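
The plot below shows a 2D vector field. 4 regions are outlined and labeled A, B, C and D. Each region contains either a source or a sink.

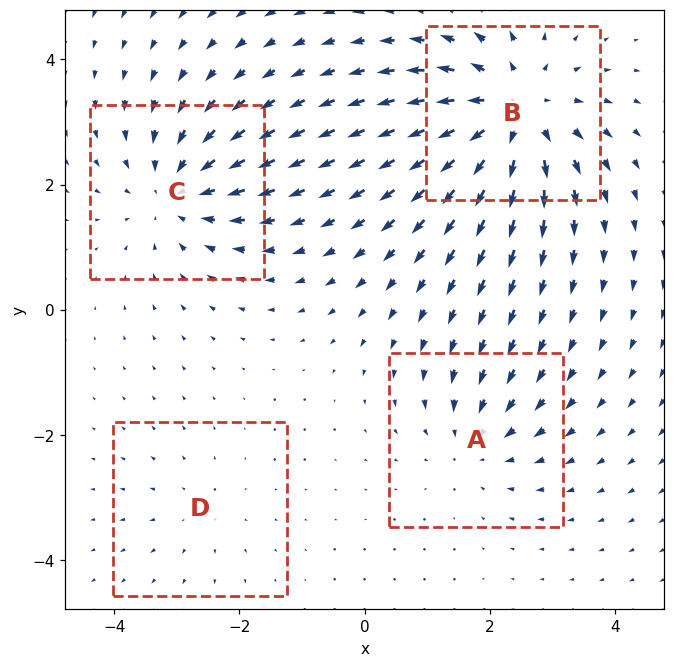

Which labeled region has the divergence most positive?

Divergence at each region's feature centre — A: about -3, B: about +6, C: about -4, D: about +2. Region B is most positive.

B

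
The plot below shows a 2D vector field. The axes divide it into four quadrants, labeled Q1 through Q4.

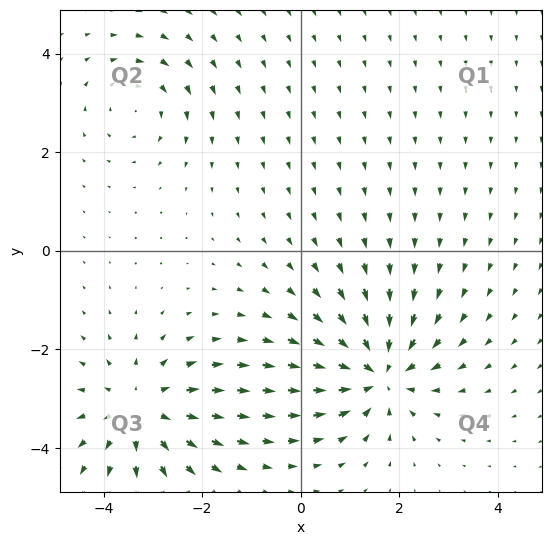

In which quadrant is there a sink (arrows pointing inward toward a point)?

The sink sits at approximately (1.6, -2.5), which lies in quadrant Q4. The divergence there is about -5, negative as expected for a sink.

Q4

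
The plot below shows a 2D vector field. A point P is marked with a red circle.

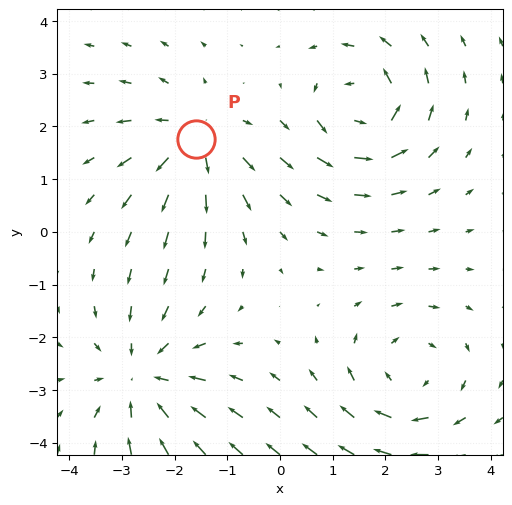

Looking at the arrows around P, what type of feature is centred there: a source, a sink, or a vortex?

At P (-1.6, 1.8) the arrows spread outward. Divergence about +4, curl ≈0 — positive divergence with near-zero curl is a source.

source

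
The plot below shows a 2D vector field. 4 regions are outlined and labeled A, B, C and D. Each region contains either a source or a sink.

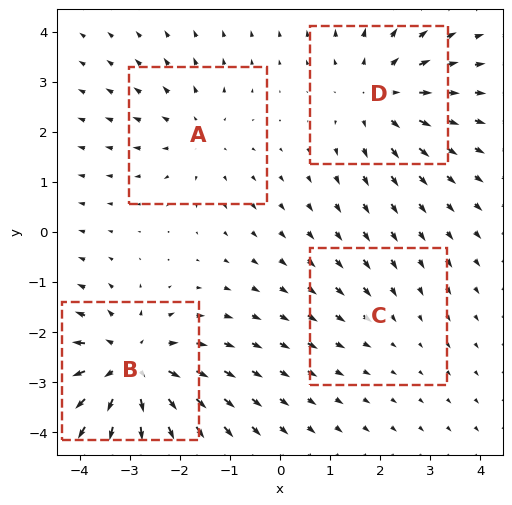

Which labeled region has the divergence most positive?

Divergence at each region's feature centre — A: about +3, B: about +6, C: about -2, D: about +4. Region B is most positive.

B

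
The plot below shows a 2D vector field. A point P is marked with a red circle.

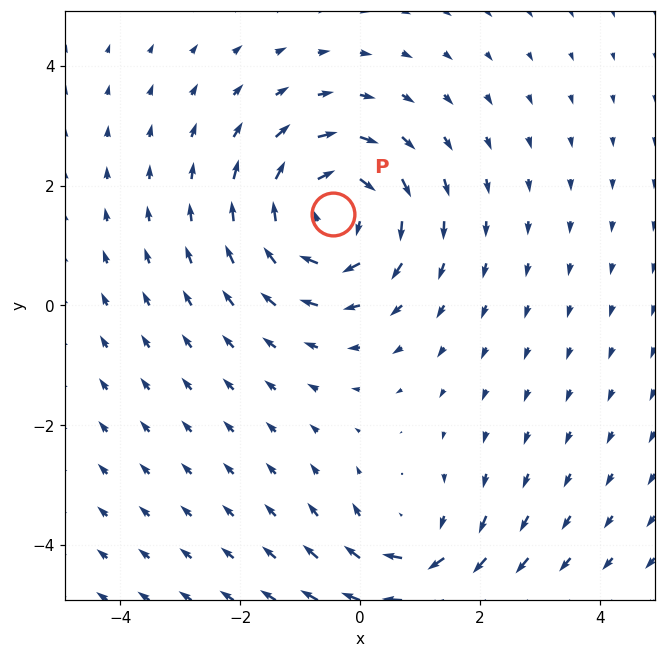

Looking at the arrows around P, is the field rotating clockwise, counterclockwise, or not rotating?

clockwise

Near P at (-0.5, 1.5) the arrows circulate clockwise. The curl (z-component) there is about -4; negative curl means clockwise rotation.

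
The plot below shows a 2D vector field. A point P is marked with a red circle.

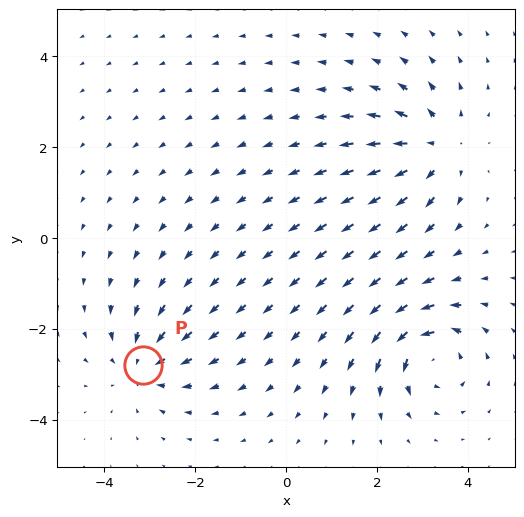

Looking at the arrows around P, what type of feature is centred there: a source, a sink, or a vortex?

At P (-3.2, -2.8) the arrows converge inward. Divergence about -4, curl ≈0 — negative divergence with near-zero curl is a sink.

sink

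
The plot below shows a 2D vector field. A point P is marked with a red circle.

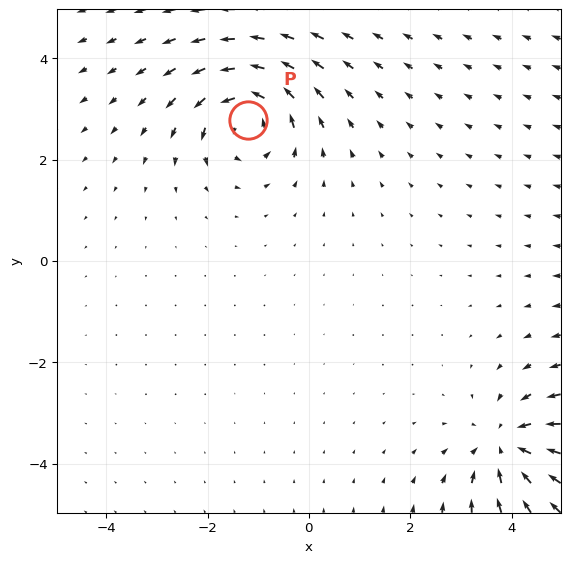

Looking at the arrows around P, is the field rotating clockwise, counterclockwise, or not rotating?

Near P at (-1.2, 2.8) the arrows circulate counterclockwise. The curl (z-component) there is about +4; positive curl means counterclockwise rotation.

counterclockwise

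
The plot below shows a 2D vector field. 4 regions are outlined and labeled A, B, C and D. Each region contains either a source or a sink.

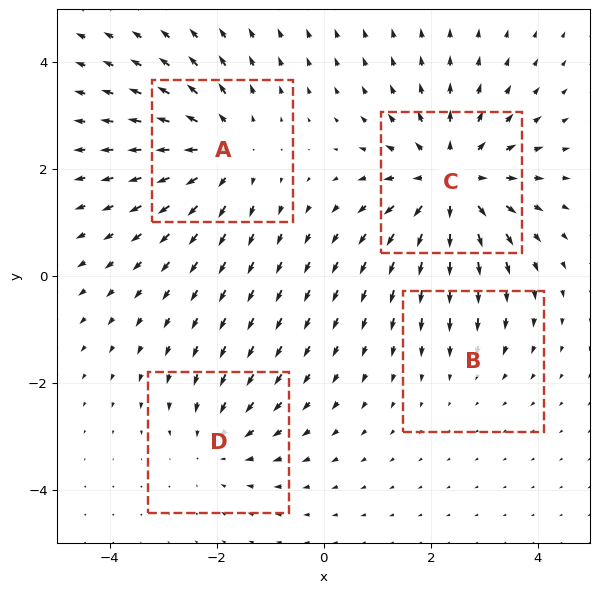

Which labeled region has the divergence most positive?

C

Divergence at each region's feature centre — A: about +4, B: about -2, C: about +6, D: about -3. Region C is most positive.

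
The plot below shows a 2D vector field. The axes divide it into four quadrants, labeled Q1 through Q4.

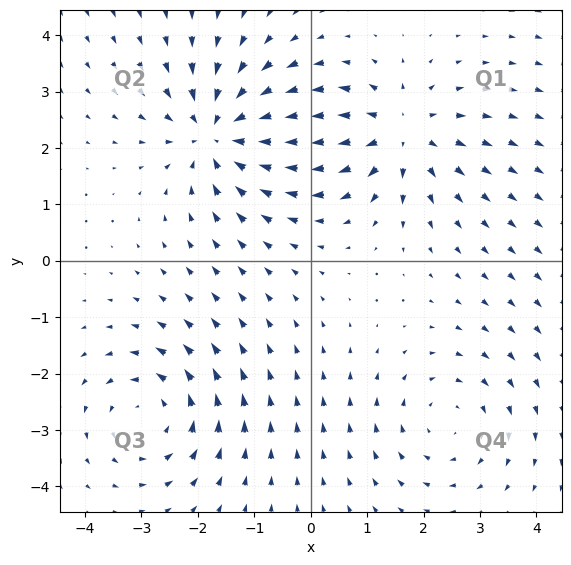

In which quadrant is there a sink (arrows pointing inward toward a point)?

Q2

The sink sits at approximately (-1.6, 2.3), which lies in quadrant Q2. The divergence there is about -5, negative as expected for a sink.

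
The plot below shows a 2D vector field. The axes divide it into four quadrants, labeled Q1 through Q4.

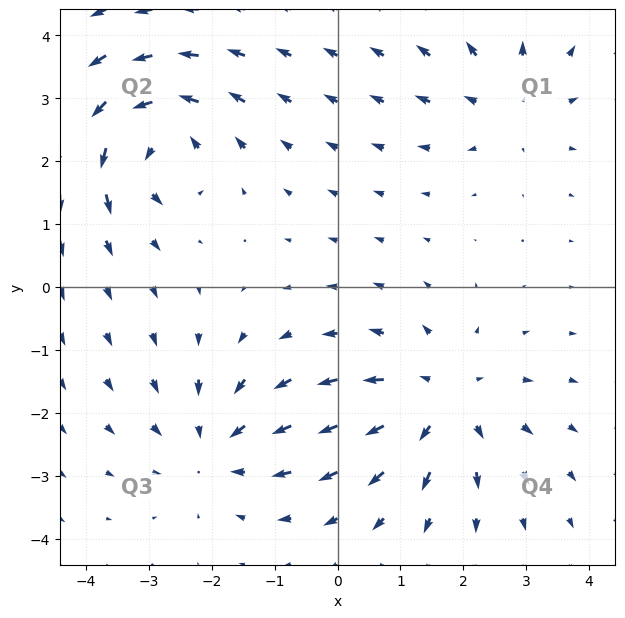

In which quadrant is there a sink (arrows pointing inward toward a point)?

The sink sits at approximately (-1.9, -2.6), which lies in quadrant Q3. The divergence there is about -4, negative as expected for a sink.

Q3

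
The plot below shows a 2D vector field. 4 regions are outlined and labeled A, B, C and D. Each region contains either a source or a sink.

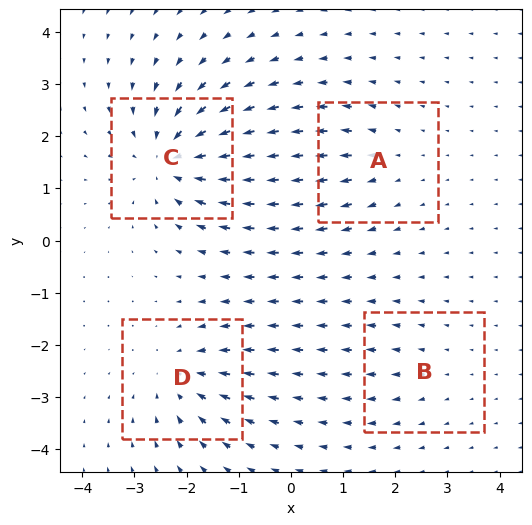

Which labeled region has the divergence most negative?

C

Divergence at each region's feature centre — A: about +3, B: about +2, C: about -7, D: about -5. Region C is most negative.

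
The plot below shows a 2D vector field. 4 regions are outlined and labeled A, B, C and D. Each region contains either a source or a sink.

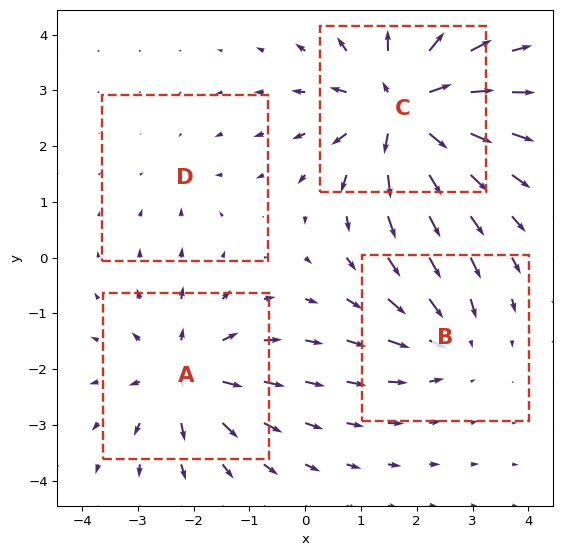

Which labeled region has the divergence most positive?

C

Divergence at each region's feature centre — A: about +5, B: about -4, C: about +7, D: about -2. Region C is most positive.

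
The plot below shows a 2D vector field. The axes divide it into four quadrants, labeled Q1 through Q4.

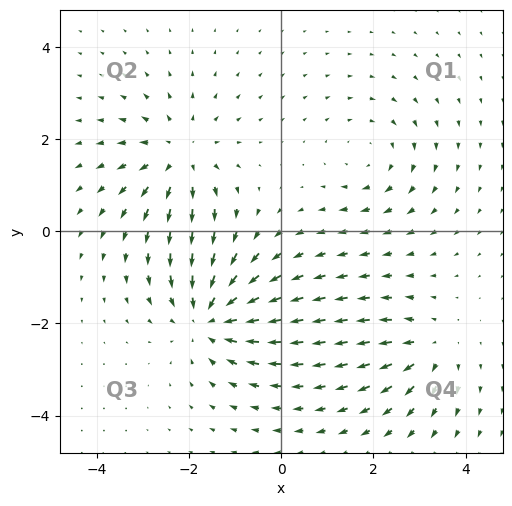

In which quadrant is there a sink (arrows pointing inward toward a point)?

Q3

The sink sits at approximately (-1.5, -1.8), which lies in quadrant Q3. The divergence there is about -5, negative as expected for a sink.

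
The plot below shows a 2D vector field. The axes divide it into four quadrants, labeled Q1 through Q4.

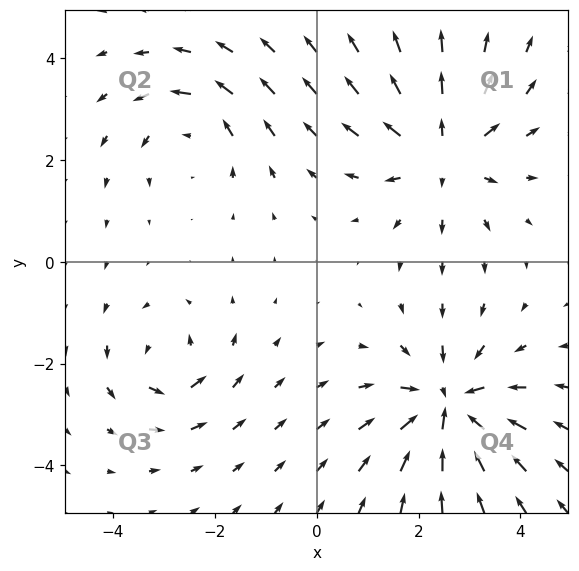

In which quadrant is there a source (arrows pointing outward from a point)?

The source sits at approximately (2.5, 2.2), which lies in quadrant Q1. The divergence there is about +4, positive as expected for a source.

Q1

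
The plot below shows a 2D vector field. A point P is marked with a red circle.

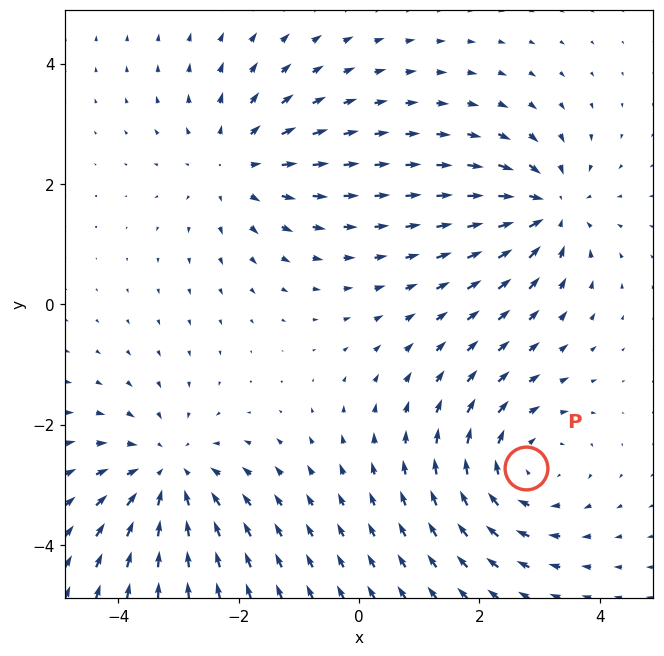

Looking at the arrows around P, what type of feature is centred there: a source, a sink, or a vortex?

vortex

At P (2.8, -2.7) the arrows circulate clockwise. Divergence ≈0, curl about -4 — near-zero divergence with nonzero curl is a vortex.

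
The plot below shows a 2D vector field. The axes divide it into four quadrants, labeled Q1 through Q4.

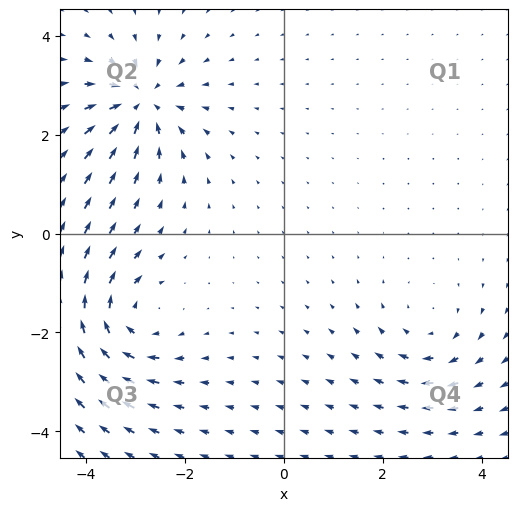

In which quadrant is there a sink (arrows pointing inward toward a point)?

The sink sits at approximately (-2.9, 2.6), which lies in quadrant Q2. The divergence there is about -6, negative as expected for a sink.

Q2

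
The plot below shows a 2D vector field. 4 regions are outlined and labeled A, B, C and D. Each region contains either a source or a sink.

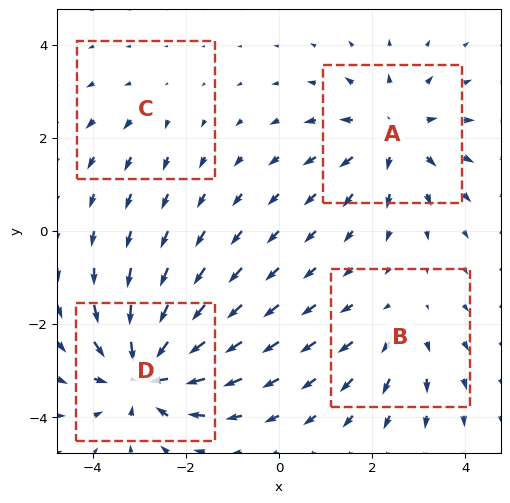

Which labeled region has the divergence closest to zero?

C

Divergence at each region's feature centre — A: about +5, B: about +3, C: about +2, D: about -7. Region C is closest to zero.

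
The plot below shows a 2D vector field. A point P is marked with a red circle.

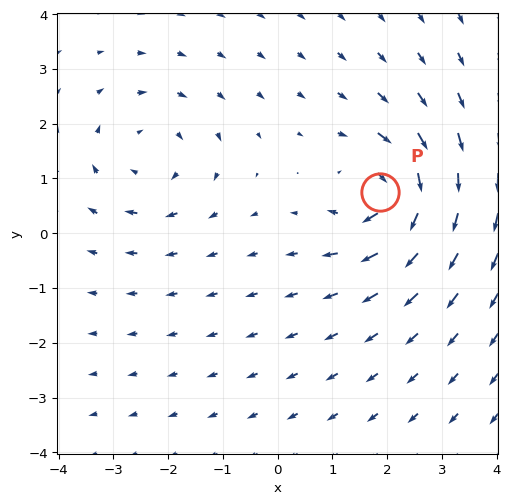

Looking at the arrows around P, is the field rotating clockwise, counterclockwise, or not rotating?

Near P at (1.9, 0.7) the arrows circulate clockwise. The curl (z-component) there is about -6; negative curl means clockwise rotation.

clockwise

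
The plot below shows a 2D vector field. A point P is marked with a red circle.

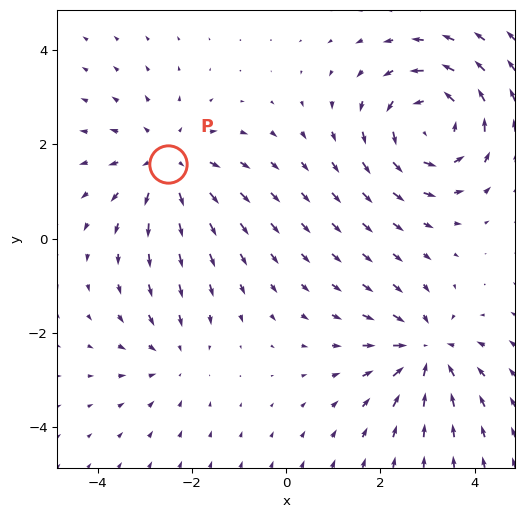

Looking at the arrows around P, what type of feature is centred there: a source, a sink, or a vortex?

source

At P (-2.5, 1.6) the arrows spread outward. Divergence about +3, curl ≈0 — positive divergence with near-zero curl is a source.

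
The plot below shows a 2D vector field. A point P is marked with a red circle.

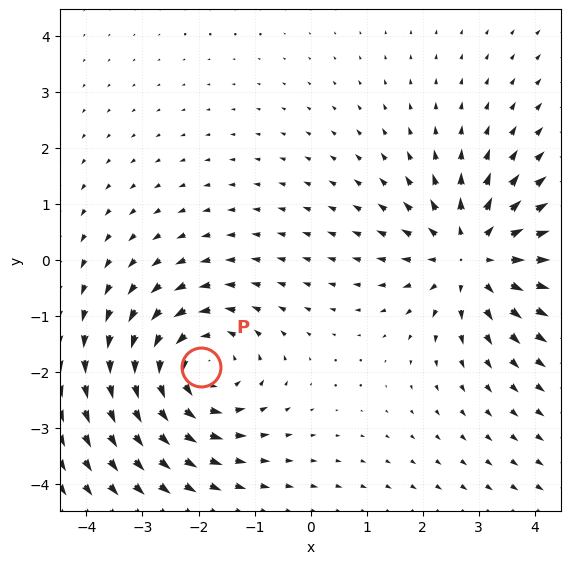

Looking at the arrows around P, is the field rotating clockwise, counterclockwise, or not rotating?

Near P at (-2.0, -1.9) the arrows circulate counterclockwise. The curl (z-component) there is about +3; positive curl means counterclockwise rotation.

counterclockwise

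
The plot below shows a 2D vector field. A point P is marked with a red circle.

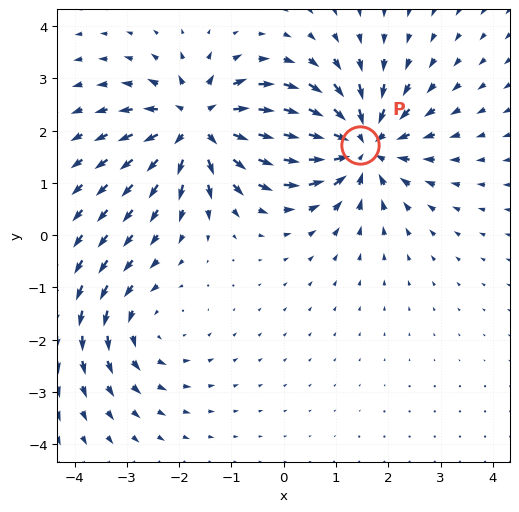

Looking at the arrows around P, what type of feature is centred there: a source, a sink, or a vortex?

sink

At P (1.5, 1.7) the arrows converge inward. Divergence about -6, curl ≈0 — negative divergence with near-zero curl is a sink.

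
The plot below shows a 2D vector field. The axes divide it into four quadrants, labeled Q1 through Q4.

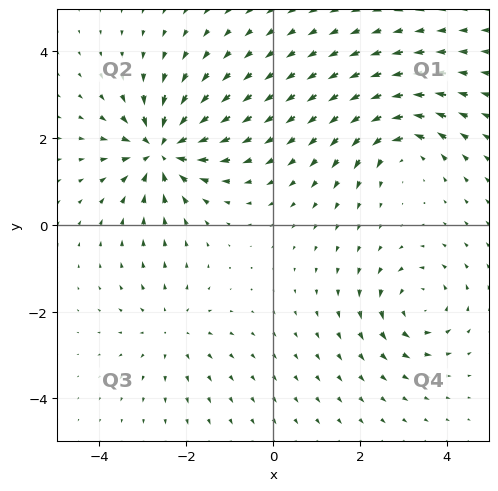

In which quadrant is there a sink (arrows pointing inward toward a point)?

Q2

The sink sits at approximately (-2.6, 1.7), which lies in quadrant Q2. The divergence there is about -6, negative as expected for a sink.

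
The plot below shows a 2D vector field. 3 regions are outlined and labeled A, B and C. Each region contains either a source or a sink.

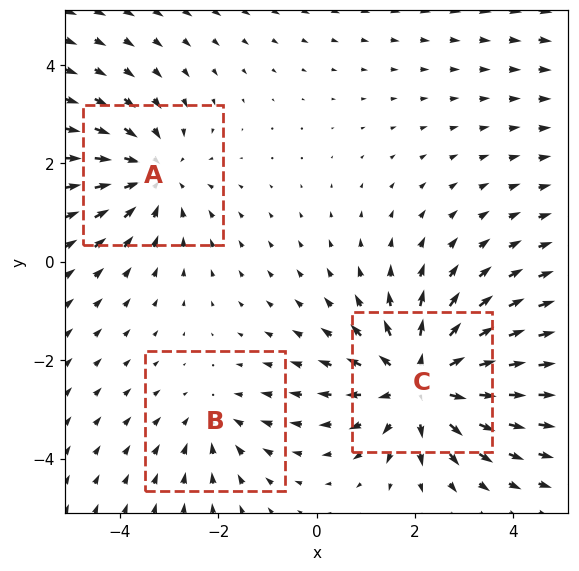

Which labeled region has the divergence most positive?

C

Divergence at each region's feature centre — A: about -3, B: about -2, C: about +4. Region C is most positive.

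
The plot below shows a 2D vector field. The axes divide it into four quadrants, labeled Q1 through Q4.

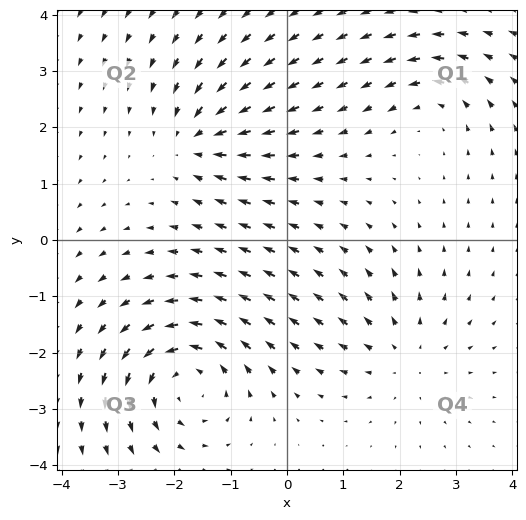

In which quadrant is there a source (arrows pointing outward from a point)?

Q4

The source sits at approximately (2.1, -2.0), which lies in quadrant Q4. The divergence there is about +3, positive as expected for a source.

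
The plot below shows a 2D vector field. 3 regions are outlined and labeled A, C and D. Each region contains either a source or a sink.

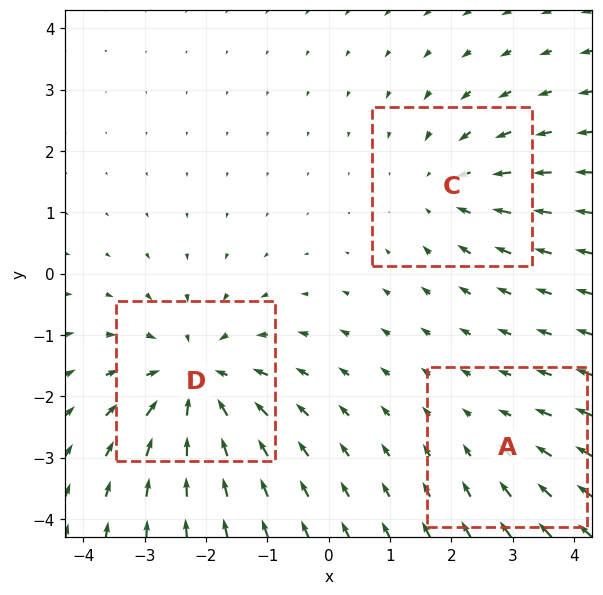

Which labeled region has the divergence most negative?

Divergence at each region's feature centre — A: about -2, C: about -3, D: about -5. Region D is most negative.

D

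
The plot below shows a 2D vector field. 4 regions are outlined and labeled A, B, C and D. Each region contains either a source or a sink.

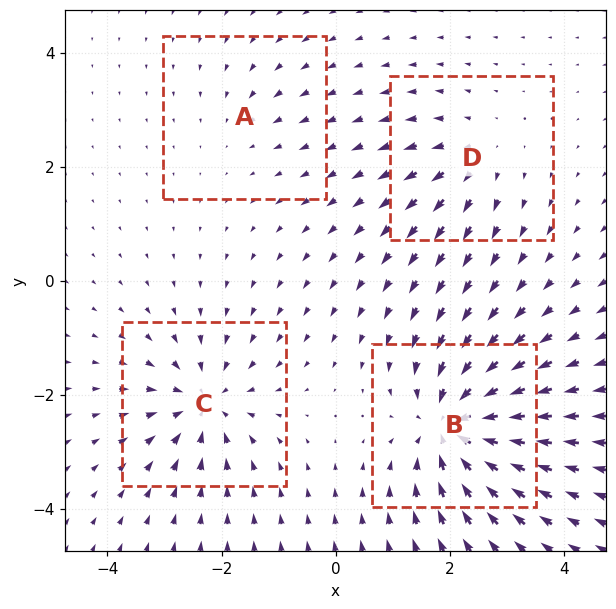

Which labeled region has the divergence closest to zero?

Divergence at each region's feature centre — A: about -2, B: about -8, C: about -6, D: about +4. Region A is closest to zero.

A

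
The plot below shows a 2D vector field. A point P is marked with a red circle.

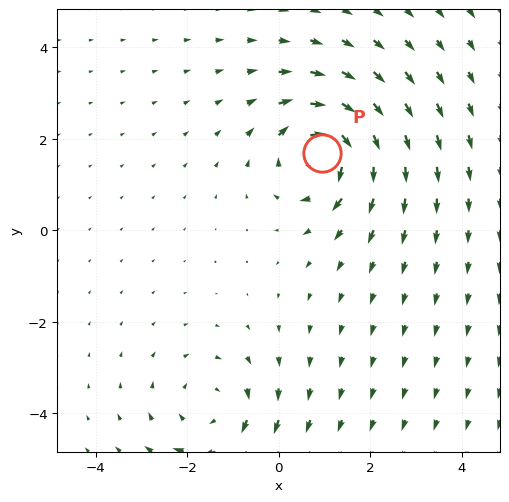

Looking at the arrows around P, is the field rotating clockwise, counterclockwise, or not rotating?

Near P at (0.9, 1.7) the arrows circulate clockwise. The curl (z-component) there is about -6; negative curl means clockwise rotation.

clockwise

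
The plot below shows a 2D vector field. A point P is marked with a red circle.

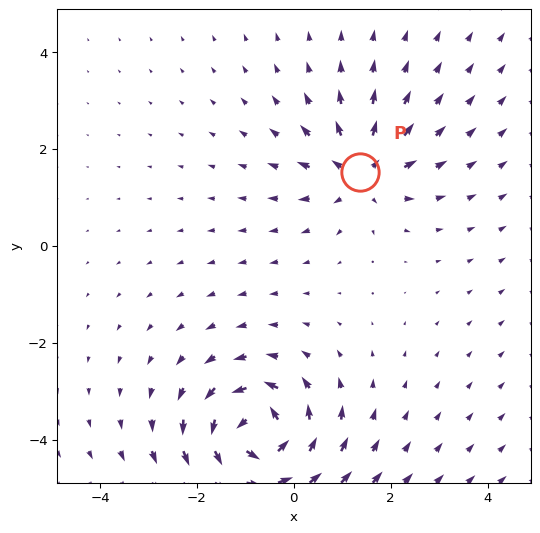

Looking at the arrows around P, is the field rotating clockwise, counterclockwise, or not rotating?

not rotating

Near P at (1.4, 1.5) the arrows show no circulation. The curl there is ≈0.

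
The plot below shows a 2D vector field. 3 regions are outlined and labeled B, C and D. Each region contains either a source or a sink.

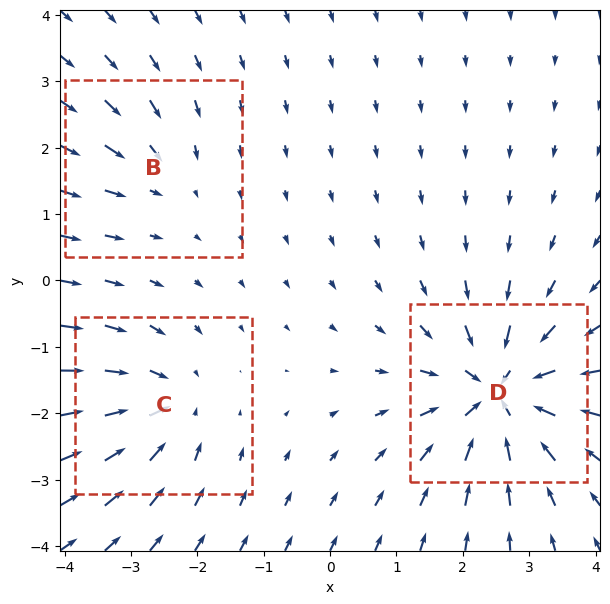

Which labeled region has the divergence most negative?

Divergence at each region's feature centre — B: about -2, C: about -4, D: about -6. Region D is most negative.

D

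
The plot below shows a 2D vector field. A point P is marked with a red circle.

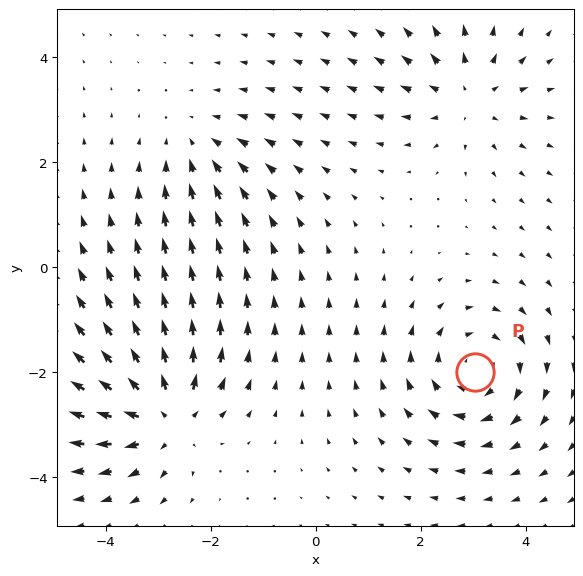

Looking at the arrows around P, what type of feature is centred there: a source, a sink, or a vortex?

vortex

At P (3.0, -2.0) the arrows circulate clockwise. Divergence ≈0, curl about -5 — near-zero divergence with nonzero curl is a vortex.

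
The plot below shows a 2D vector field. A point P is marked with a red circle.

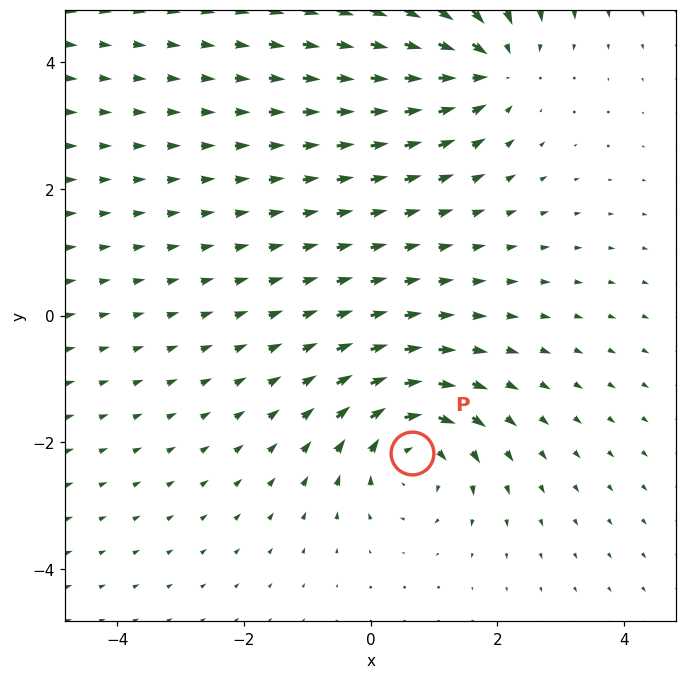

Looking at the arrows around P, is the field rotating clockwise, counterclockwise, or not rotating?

clockwise

Near P at (0.7, -2.2) the arrows circulate clockwise. The curl (z-component) there is about -5; negative curl means clockwise rotation.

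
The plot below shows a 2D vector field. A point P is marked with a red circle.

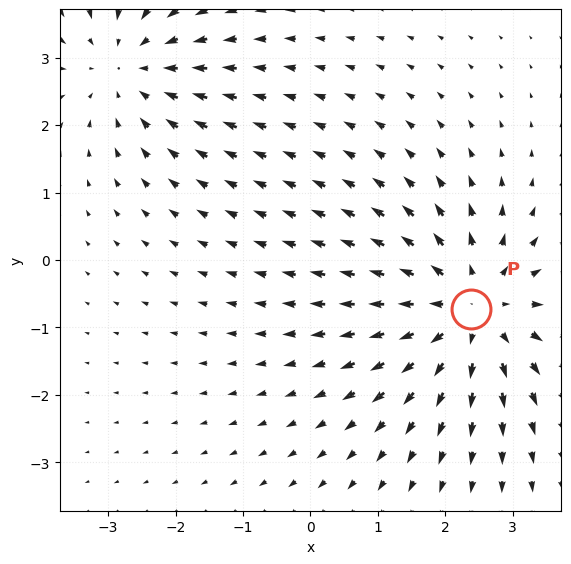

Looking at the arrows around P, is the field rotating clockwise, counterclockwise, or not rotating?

Near P at (2.4, -0.7) the arrows show no circulation. The curl there is ≈0.

not rotating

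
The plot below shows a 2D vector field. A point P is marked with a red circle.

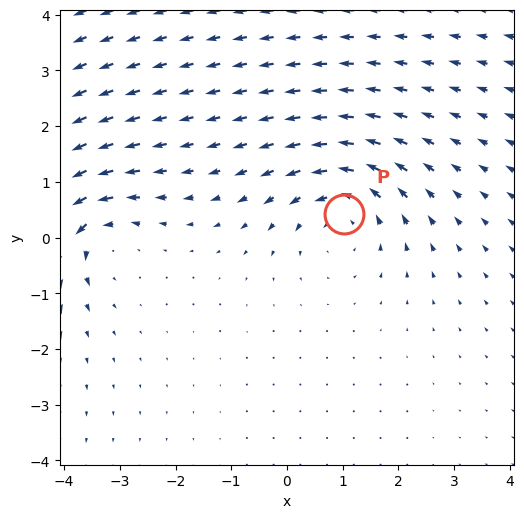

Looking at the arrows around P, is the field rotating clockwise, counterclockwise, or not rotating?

counterclockwise

Near P at (1.0, 0.4) the arrows circulate counterclockwise. The curl (z-component) there is about +3; positive curl means counterclockwise rotation.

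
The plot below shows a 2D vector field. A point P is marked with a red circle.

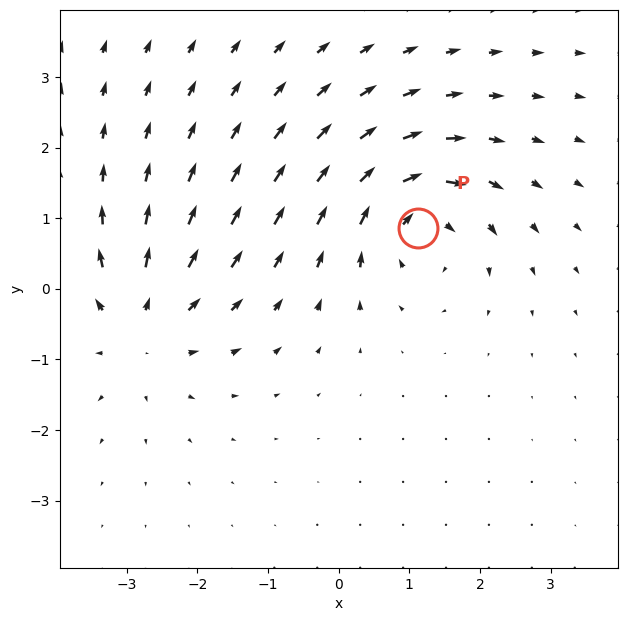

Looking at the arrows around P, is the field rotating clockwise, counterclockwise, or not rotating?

clockwise

Near P at (1.1, 0.9) the arrows circulate clockwise. The curl (z-component) there is about -6; negative curl means clockwise rotation.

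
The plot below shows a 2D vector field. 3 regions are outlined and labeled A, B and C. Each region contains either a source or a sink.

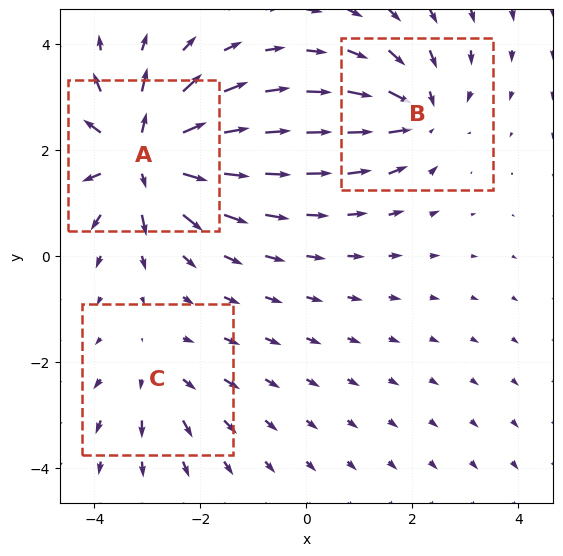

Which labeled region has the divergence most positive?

A

Divergence at each region's feature centre — A: about +6, B: about -3, C: about +2. Region A is most positive.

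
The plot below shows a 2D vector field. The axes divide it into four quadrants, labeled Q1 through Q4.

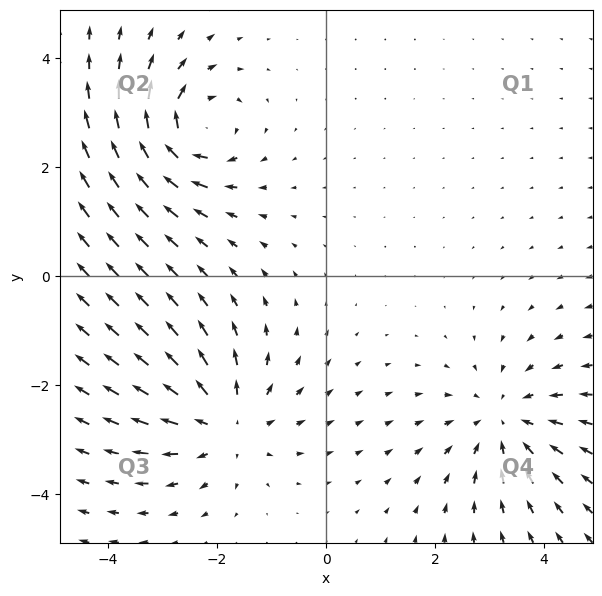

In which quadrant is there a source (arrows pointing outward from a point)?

The source sits at approximately (-1.8, -2.7), which lies in quadrant Q3. The divergence there is about +4, positive as expected for a source.

Q3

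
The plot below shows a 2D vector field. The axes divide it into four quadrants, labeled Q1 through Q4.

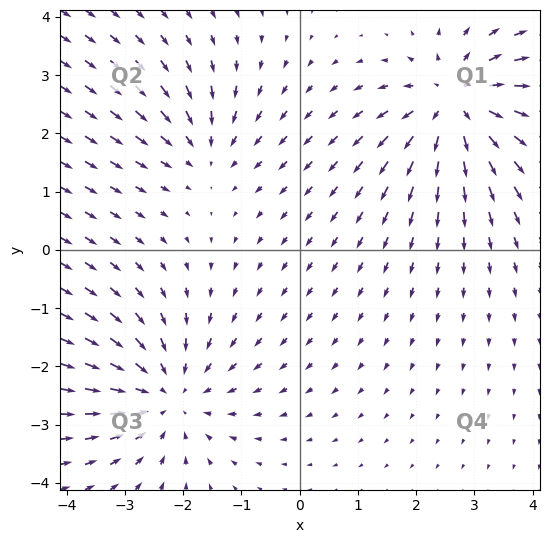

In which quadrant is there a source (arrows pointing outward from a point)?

Q1

The source sits at approximately (2.7, 2.5), which lies in quadrant Q1. The divergence there is about +6, positive as expected for a source.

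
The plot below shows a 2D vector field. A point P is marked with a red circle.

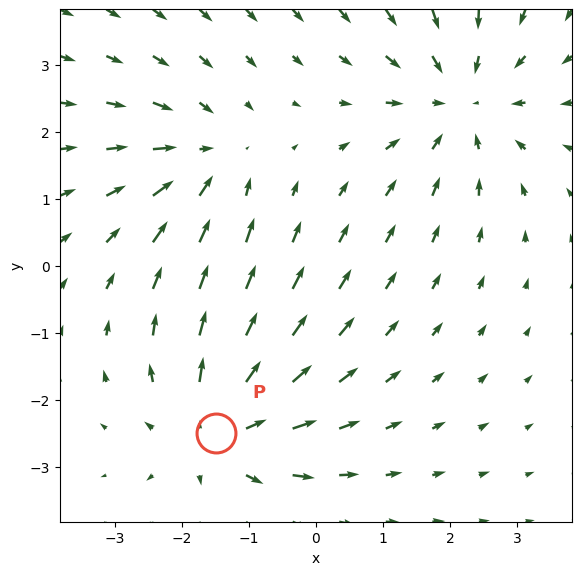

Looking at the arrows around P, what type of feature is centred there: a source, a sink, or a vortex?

At P (-1.5, -2.5) the arrows spread outward. Divergence about +4, curl ≈0 — positive divergence with near-zero curl is a source.

source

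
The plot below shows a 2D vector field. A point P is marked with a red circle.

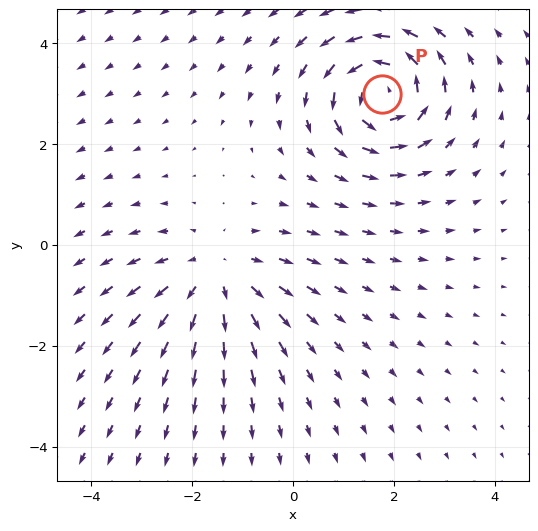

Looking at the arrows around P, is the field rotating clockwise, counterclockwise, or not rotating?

Near P at (1.8, 3.0) the arrows circulate counterclockwise. The curl (z-component) there is about +5; positive curl means counterclockwise rotation.

counterclockwise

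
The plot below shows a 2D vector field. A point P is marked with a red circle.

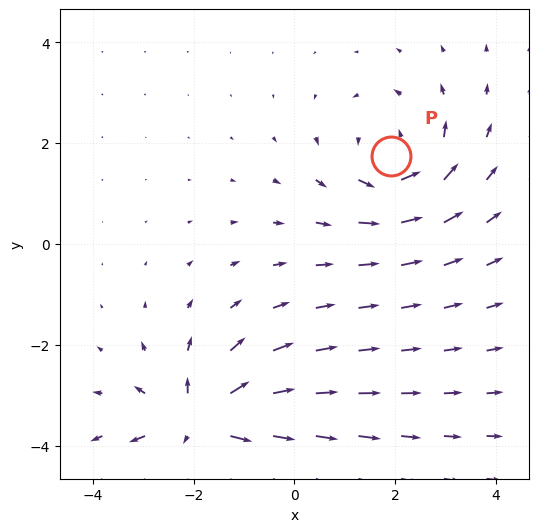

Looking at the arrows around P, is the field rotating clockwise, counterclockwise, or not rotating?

counterclockwise

Near P at (1.9, 1.7) the arrows circulate counterclockwise. The curl (z-component) there is about +3; positive curl means counterclockwise rotation.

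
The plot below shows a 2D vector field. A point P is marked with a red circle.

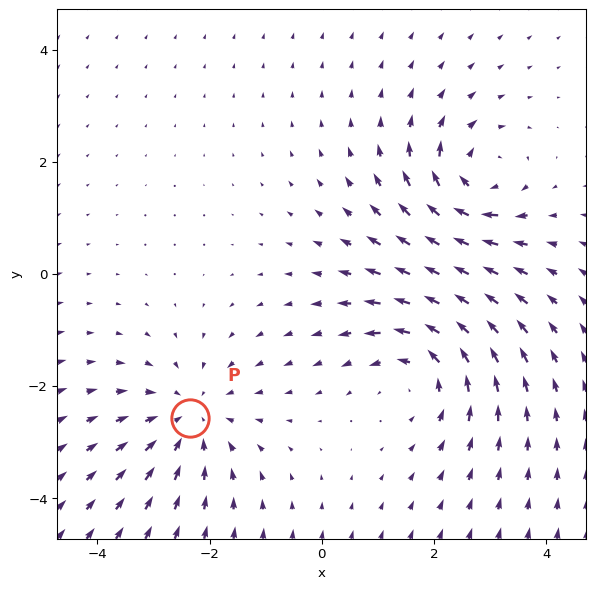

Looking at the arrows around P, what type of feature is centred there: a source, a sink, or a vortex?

At P (-2.3, -2.6) the arrows converge inward. Divergence about -4, curl ≈0 — negative divergence with near-zero curl is a sink.

sink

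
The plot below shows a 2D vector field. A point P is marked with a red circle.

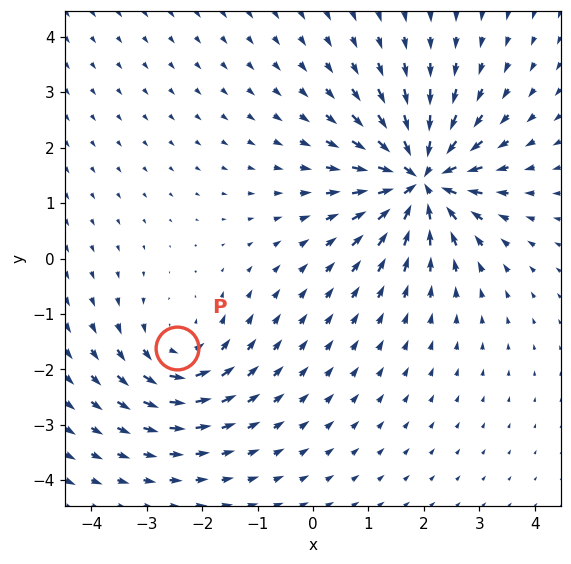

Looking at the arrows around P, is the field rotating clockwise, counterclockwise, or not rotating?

counterclockwise

Near P at (-2.4, -1.6) the arrows circulate counterclockwise. The curl (z-component) there is about +3; positive curl means counterclockwise rotation.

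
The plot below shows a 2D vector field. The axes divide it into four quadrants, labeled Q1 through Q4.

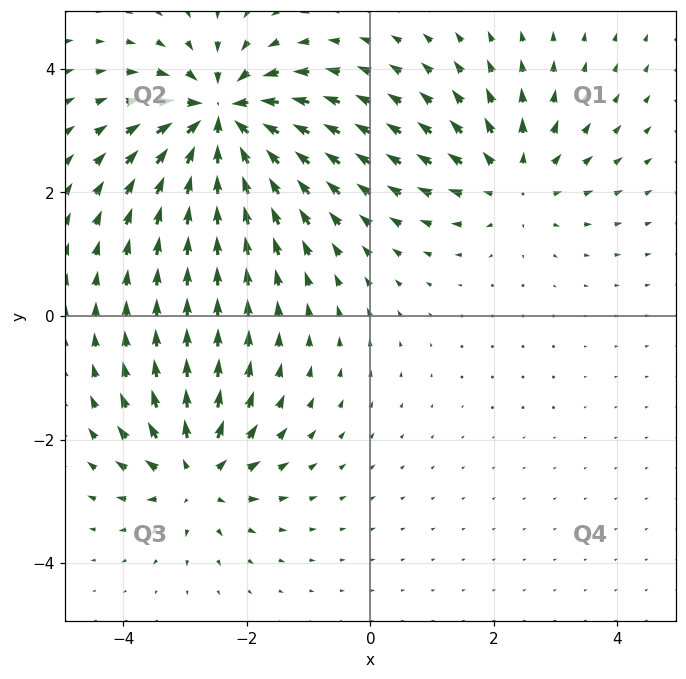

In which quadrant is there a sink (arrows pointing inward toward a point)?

Q2

The sink sits at approximately (-2.4, 3.2), which lies in quadrant Q2. The divergence there is about -6, negative as expected for a sink.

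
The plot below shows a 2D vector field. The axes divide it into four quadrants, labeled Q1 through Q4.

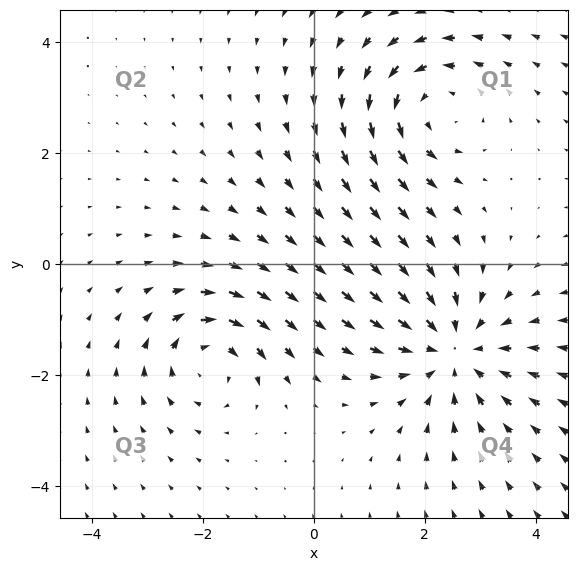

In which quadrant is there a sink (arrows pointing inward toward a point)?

Q4

The sink sits at approximately (2.5, -1.6), which lies in quadrant Q4. The divergence there is about -4, negative as expected for a sink.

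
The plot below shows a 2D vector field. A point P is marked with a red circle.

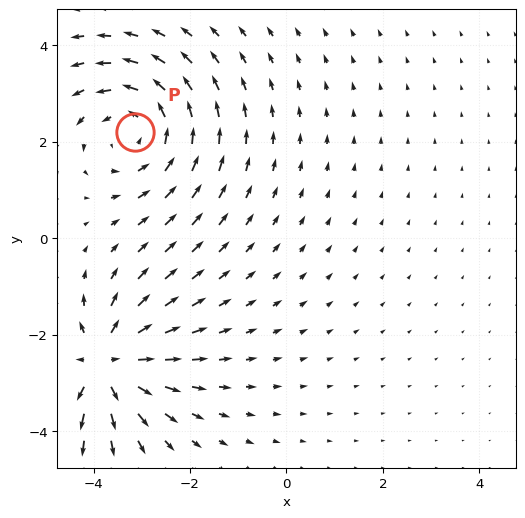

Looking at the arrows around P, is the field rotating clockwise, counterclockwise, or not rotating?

Near P at (-3.1, 2.2) the arrows circulate counterclockwise. The curl (z-component) there is about +3; positive curl means counterclockwise rotation.

counterclockwise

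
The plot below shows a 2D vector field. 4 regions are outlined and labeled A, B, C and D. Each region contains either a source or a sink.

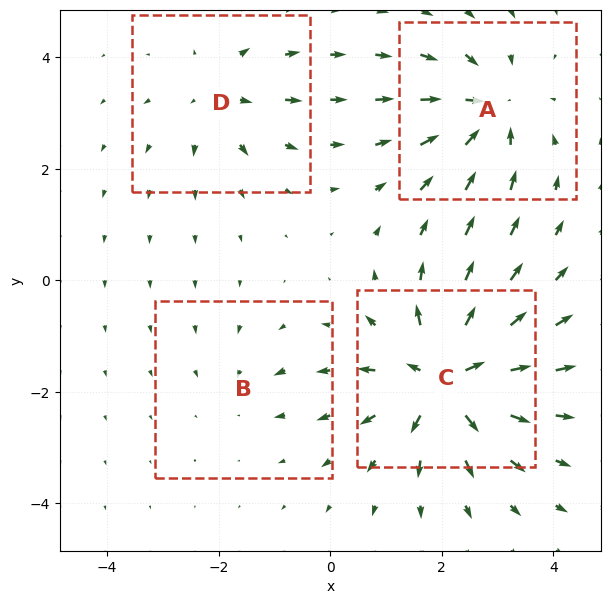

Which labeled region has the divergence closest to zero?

B

Divergence at each region's feature centre — A: about -6, B: about -2, C: about +9, D: about +4. Region B is closest to zero.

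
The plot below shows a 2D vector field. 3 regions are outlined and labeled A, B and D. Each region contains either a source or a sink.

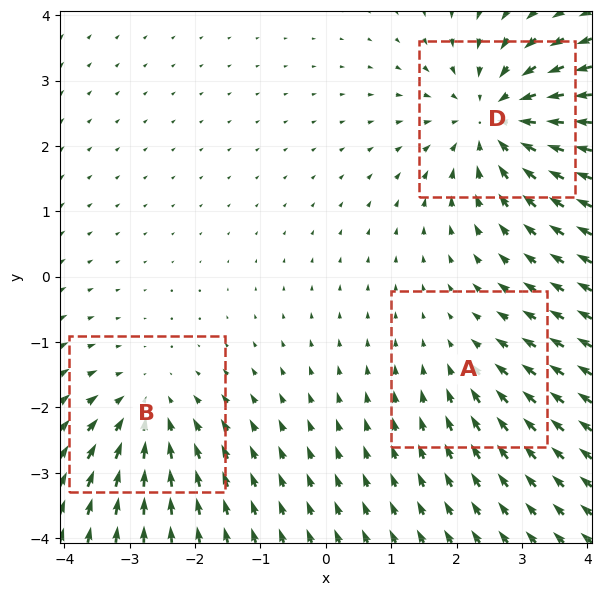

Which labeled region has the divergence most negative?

D

Divergence at each region's feature centre — A: about -2, B: about -3, D: about -5. Region D is most negative.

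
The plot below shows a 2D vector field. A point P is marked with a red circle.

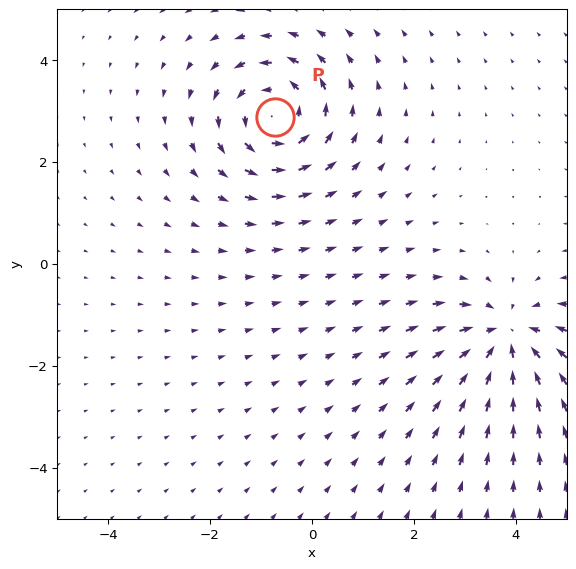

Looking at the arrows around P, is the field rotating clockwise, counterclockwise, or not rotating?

Near P at (-0.7, 2.9) the arrows circulate counterclockwise. The curl (z-component) there is about +4; positive curl means counterclockwise rotation.

counterclockwise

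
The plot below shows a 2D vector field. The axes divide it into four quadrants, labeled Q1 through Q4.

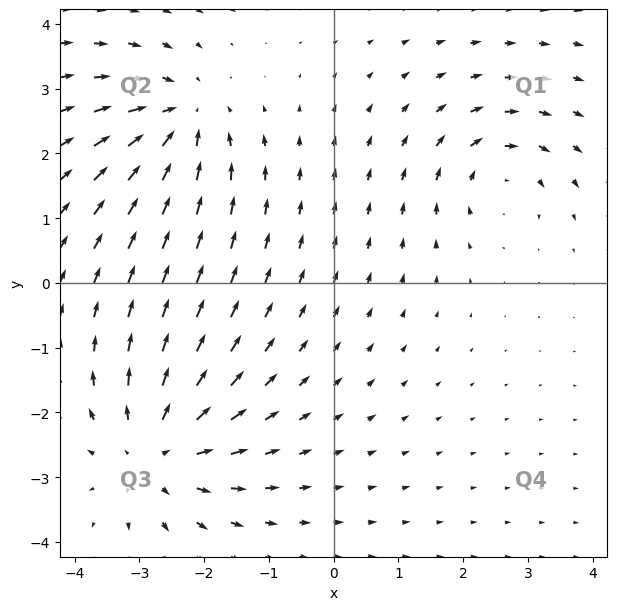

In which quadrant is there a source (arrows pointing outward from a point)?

The source sits at approximately (-2.7, -2.6), which lies in quadrant Q3. The divergence there is about +4, positive as expected for a source.

Q3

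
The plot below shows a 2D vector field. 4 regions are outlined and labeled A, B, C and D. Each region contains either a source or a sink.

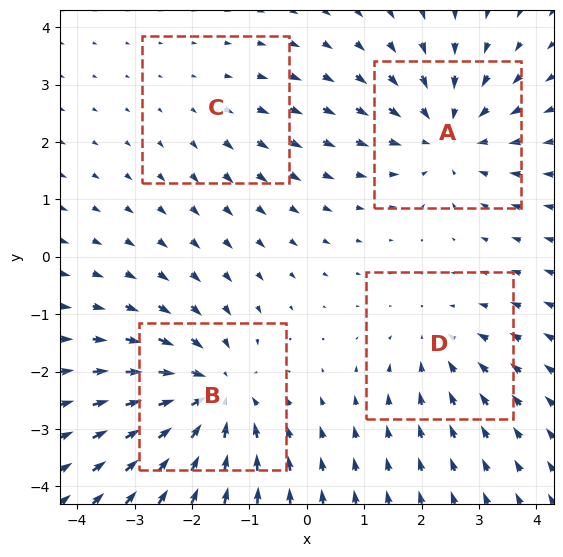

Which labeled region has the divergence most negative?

Divergence at each region's feature centre — A: about -4, B: about -5, C: about +2, D: about -3. Region B is most negative.

B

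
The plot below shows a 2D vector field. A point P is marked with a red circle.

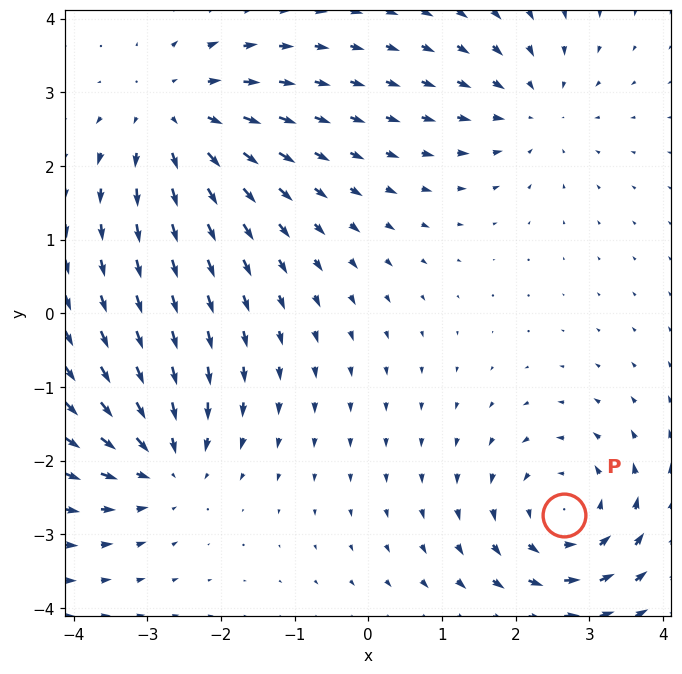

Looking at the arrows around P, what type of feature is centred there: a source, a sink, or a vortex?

vortex

At P (2.7, -2.7) the arrows circulate counterclockwise. Divergence ≈0, curl about +5 — near-zero divergence with nonzero curl is a vortex.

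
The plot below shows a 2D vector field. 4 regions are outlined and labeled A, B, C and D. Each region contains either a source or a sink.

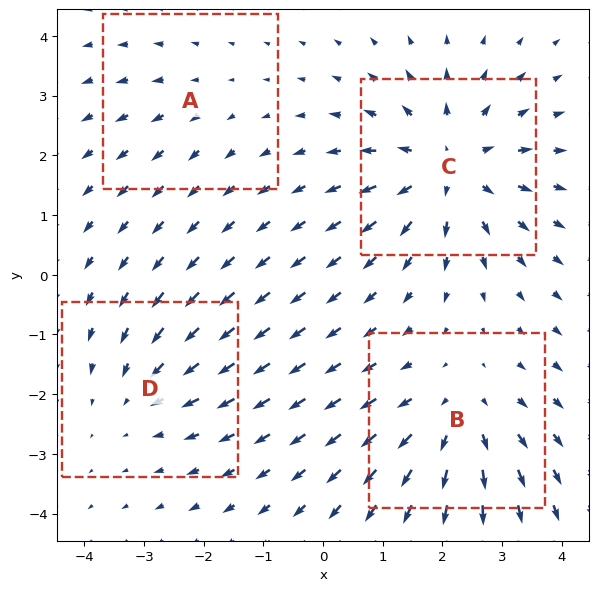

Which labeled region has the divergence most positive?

Divergence at each region's feature centre — A: about +2, B: about +4, C: about +6, D: about -3. Region C is most positive.

C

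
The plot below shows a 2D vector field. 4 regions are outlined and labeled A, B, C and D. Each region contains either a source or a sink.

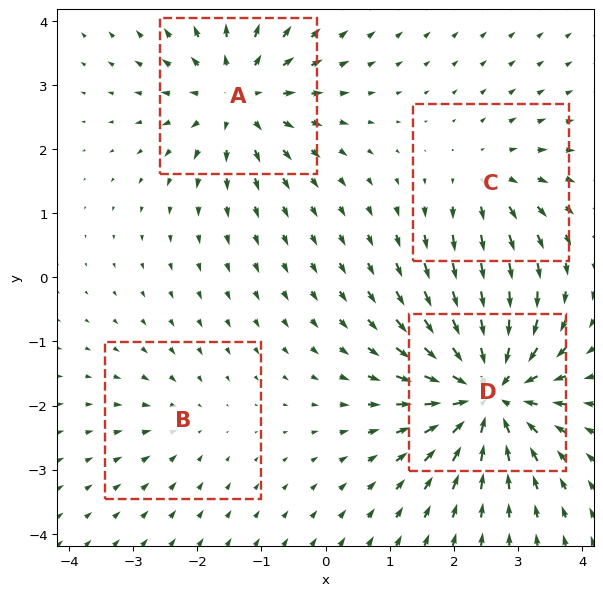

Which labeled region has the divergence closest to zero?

B

Divergence at each region's feature centre — A: about +5, B: about -2, C: about +4, D: about -8. Region B is closest to zero.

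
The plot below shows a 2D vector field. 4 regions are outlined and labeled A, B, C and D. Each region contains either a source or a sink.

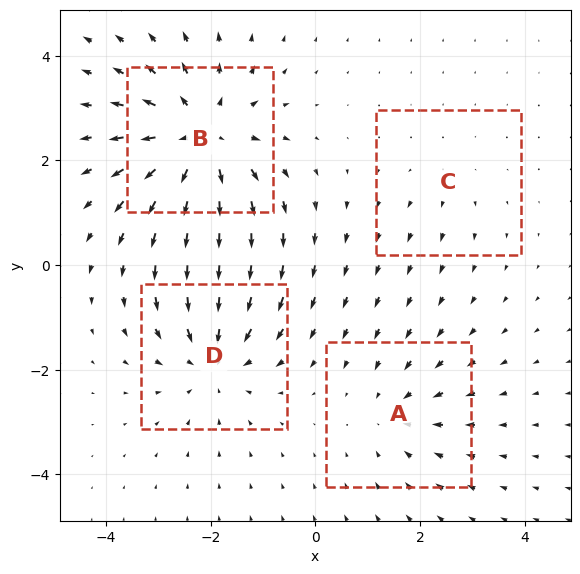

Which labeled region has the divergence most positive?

B

Divergence at each region's feature centre — A: about -3, B: about +6, C: about +2, D: about -5. Region B is most positive.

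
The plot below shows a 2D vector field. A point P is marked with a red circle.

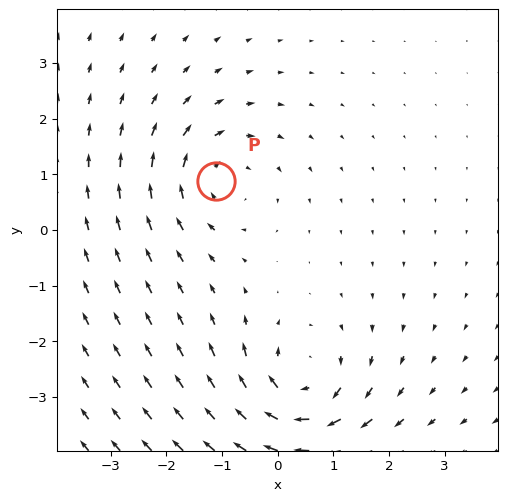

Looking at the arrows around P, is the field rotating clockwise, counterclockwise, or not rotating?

Near P at (-1.1, 0.9) the arrows circulate clockwise. The curl (z-component) there is about -4; negative curl means clockwise rotation.

clockwise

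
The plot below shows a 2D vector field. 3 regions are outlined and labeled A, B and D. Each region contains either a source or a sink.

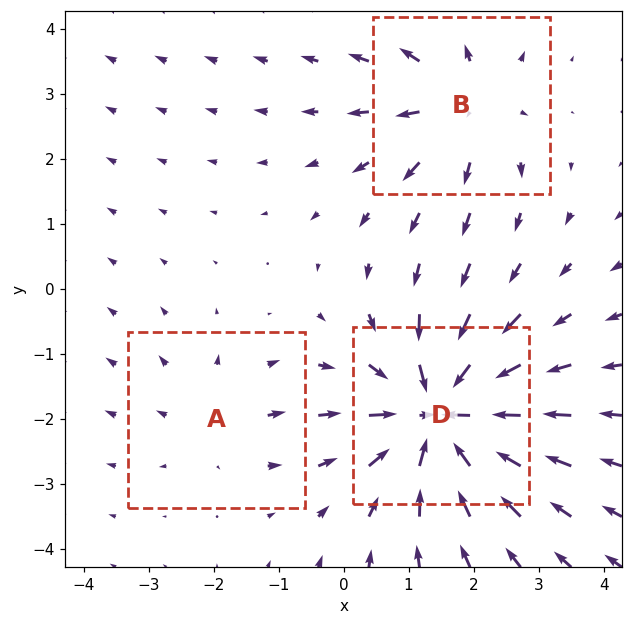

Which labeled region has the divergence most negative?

D

Divergence at each region's feature centre — A: about +2, B: about +3, D: about -6. Region D is most negative.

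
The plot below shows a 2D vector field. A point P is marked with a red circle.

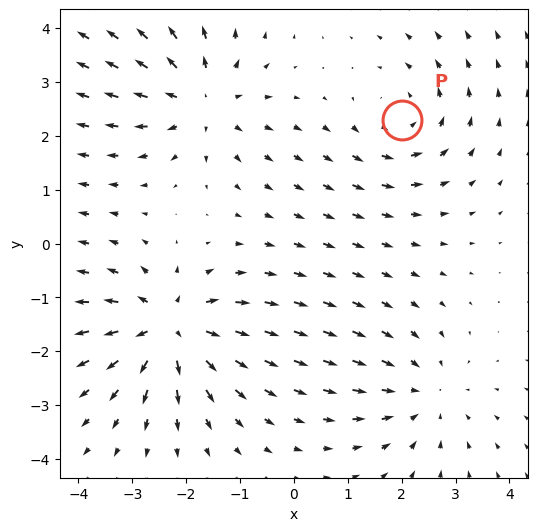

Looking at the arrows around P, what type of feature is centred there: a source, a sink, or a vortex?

vortex

At P (2.0, 2.3) the arrows circulate counterclockwise. Divergence ≈0, curl about +4 — near-zero divergence with nonzero curl is a vortex.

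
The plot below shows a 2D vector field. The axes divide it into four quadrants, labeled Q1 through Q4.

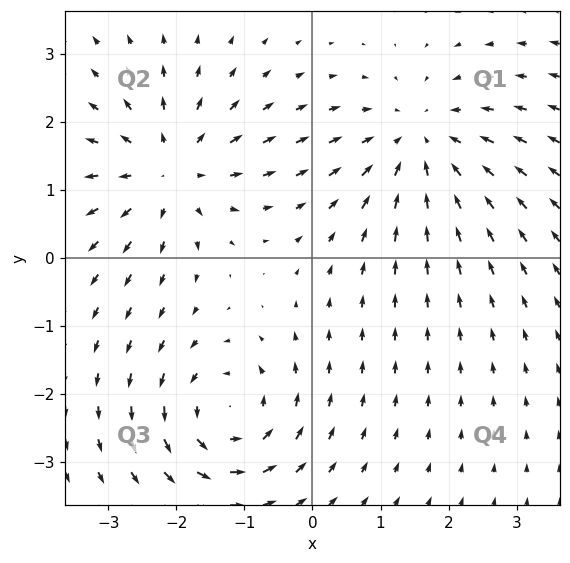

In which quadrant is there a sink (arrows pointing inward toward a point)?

The sink sits at approximately (1.6, 1.7), which lies in quadrant Q1. The divergence there is about -4, negative as expected for a sink.

Q1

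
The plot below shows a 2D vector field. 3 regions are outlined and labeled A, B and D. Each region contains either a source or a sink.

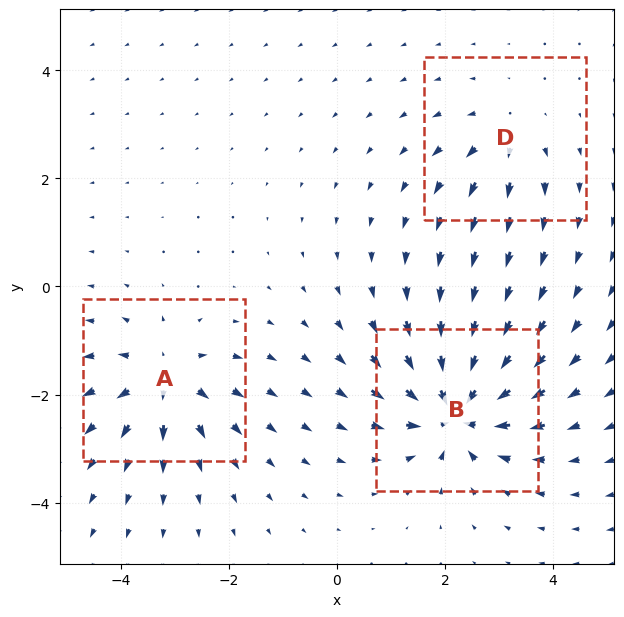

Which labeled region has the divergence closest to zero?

Divergence at each region's feature centre — A: about +4, B: about -6, D: about +3. Region D is closest to zero.

D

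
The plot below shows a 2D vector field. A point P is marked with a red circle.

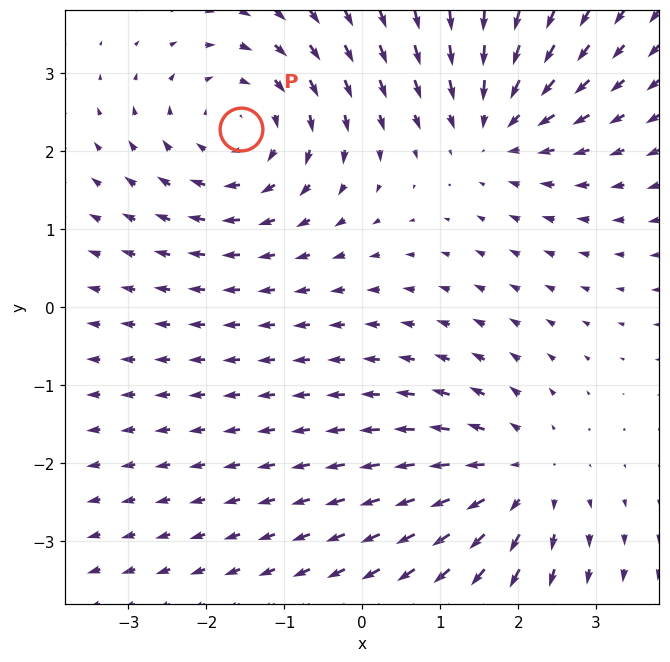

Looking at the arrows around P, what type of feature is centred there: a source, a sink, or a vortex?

vortex

At P (-1.6, 2.3) the arrows circulate clockwise. Divergence ≈0, curl about -3 — near-zero divergence with nonzero curl is a vortex.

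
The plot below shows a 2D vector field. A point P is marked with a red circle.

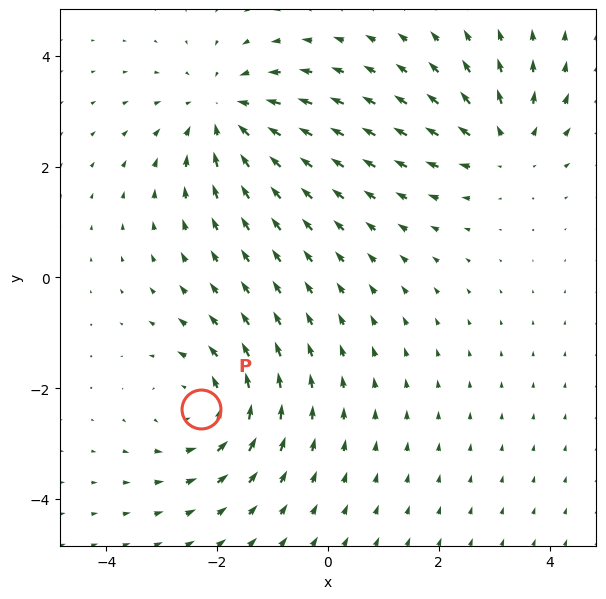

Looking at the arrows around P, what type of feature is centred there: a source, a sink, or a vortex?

At P (-2.3, -2.4) the arrows circulate counterclockwise. Divergence ≈0, curl about +4 — near-zero divergence with nonzero curl is a vortex.

vortex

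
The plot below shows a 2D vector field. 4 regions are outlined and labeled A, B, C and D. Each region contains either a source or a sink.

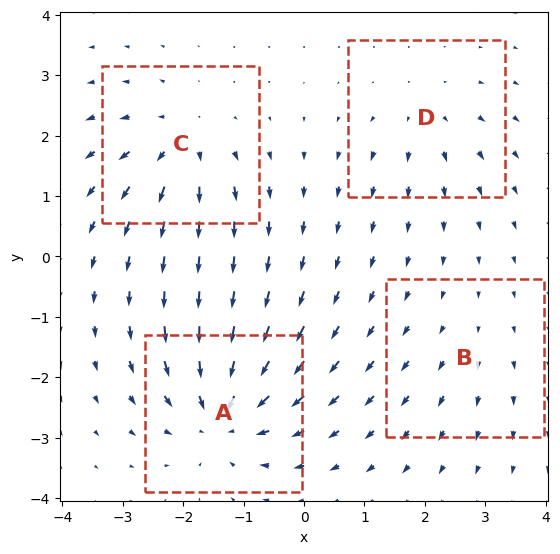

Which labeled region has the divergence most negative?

A

Divergence at each region's feature centre — A: about -7, B: about +2, C: about +5, D: about +4. Region A is most negative.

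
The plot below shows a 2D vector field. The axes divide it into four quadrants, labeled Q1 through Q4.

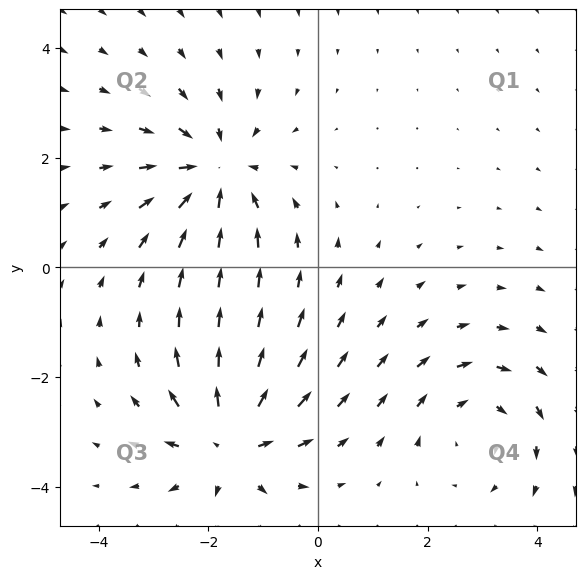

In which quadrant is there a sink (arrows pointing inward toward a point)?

The sink sits at approximately (-1.9, 1.7), which lies in quadrant Q2. The divergence there is about -3, negative as expected for a sink.

Q2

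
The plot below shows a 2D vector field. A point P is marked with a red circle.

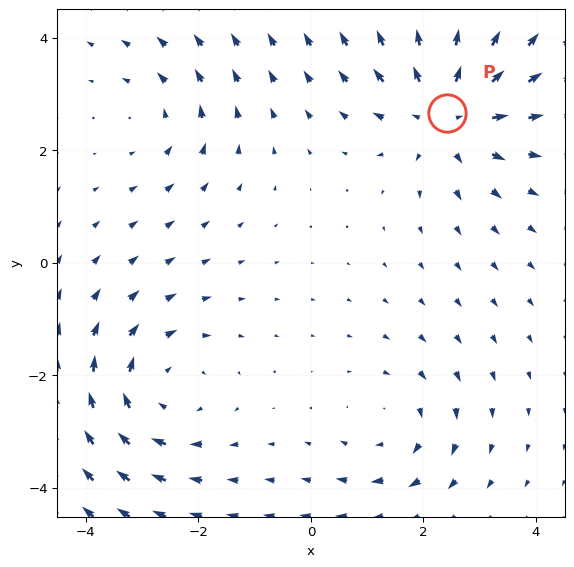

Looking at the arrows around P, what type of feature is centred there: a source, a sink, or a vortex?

source

At P (2.4, 2.7) the arrows spread outward. Divergence about +5, curl ≈0 — positive divergence with near-zero curl is a source.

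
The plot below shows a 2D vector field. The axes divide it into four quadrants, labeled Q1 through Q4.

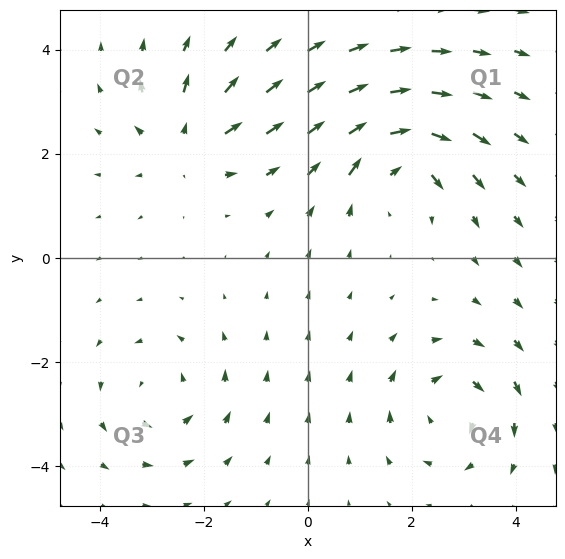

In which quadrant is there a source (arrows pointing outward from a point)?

The source sits at approximately (-2.3, 2.2), which lies in quadrant Q2. The divergence there is about +5, positive as expected for a source.

Q2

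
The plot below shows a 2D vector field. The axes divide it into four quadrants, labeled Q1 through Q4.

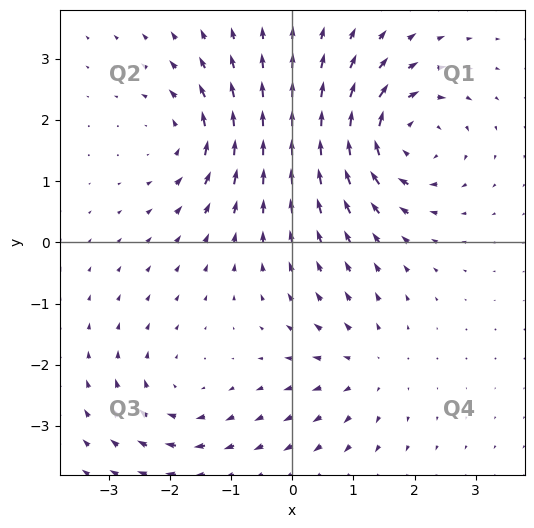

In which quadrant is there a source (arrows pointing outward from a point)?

The source sits at approximately (1.2, -2.0), which lies in quadrant Q4. The divergence there is about +3, positive as expected for a source.

Q4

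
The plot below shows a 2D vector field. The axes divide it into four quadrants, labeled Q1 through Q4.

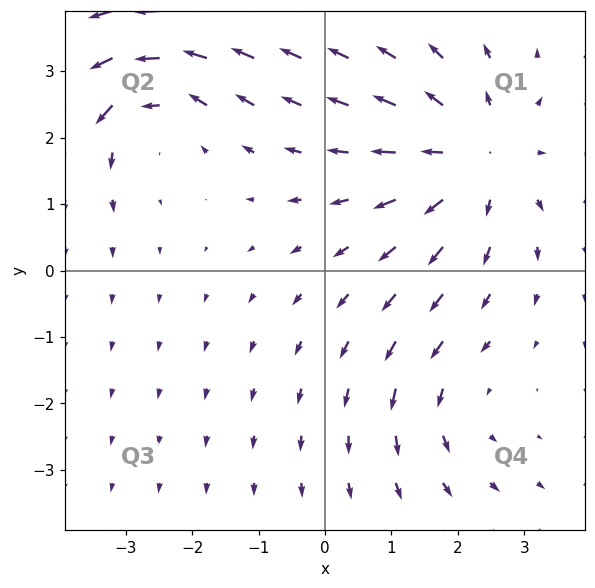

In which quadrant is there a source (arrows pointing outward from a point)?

The source sits at approximately (2.3, 1.7), which lies in quadrant Q1. The divergence there is about +4, positive as expected for a source.

Q1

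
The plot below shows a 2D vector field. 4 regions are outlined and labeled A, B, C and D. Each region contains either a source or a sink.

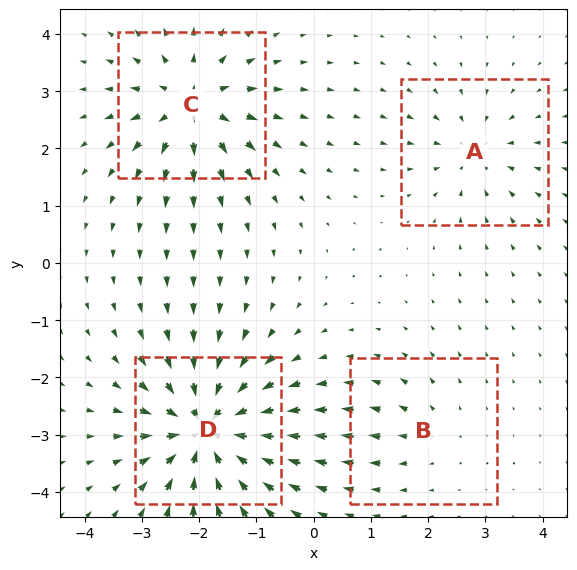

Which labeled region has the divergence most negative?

Divergence at each region's feature centre — A: about -4, B: about +3, C: about +6, D: about -9. Region D is most negative.

D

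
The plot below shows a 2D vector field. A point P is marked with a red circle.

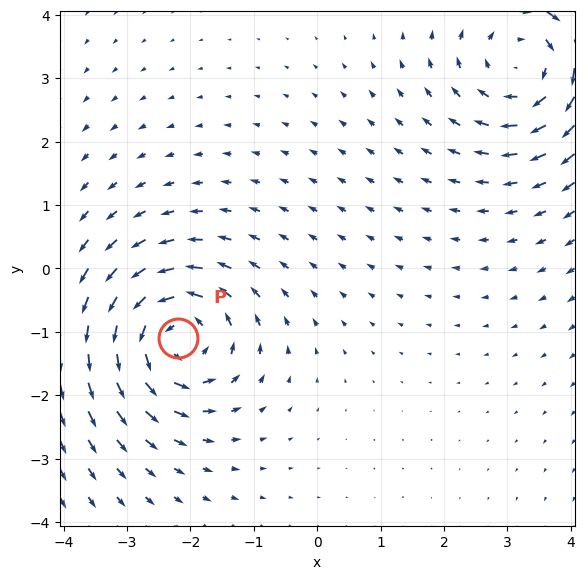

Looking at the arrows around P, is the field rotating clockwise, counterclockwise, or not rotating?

counterclockwise

Near P at (-2.2, -1.1) the arrows circulate counterclockwise. The curl (z-component) there is about +3; positive curl means counterclockwise rotation.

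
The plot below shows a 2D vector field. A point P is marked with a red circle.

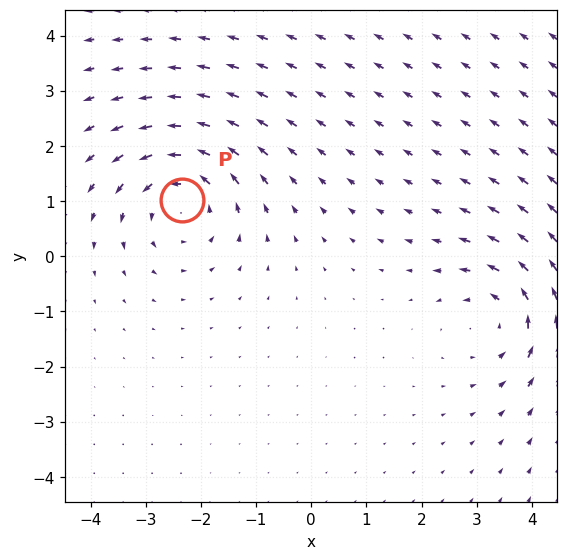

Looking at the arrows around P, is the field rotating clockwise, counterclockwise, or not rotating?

Near P at (-2.3, 1.0) the arrows circulate counterclockwise. The curl (z-component) there is about +5; positive curl means counterclockwise rotation.

counterclockwise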